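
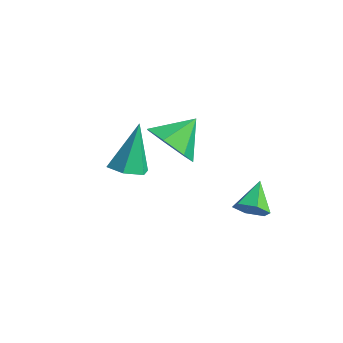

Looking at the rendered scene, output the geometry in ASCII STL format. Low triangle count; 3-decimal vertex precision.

solid 
facet normal -0.117 -0.816 -0.567
outer loop
vertex 1.847 2.36 1.352
vertex 0.869 2.663 1.117
vertex 1.763 2.886 0.612
endloop
endfacet
facet normal 0.883 0.424 0.201
outer loop
vertex 1.847 2.36 1.352
vertex 1.763 2.886 0.612
vertex 1.031 3.797 1.903
endloop
endfacet
facet normal -0.116 -0.816 -0.566
outer loop
vertex 1.763 2.886 0.612
vertex 0.869 2.663 1.117
vertex 1.006 3.243 0.252
endloop
endfacet
facet normal 0.515 0.810 -0.280
outer loop
vertex 1.763 2.886 0.612
vertex 1.006 3.243 0.252
vertex 1.031 3.797 1.903
endloop
endfacet
facet normal -0.116 -0.816 -0.566
outer loop
vertex 1.006 3.243 0.252
vertex 0.869 2.663 1.117
vertex 0.146 3.164 0.543
endloop
endfacet
facet normal -0.190 0.932 -0.310
outer loop
vertex 1.006 3.243 0.252
vertex 0.146 3.164 0.543
vertex 1.031 3.797 1.903
endloop
endfacet
facet normal -0.116 -0.816 -0.566
outer loop
vertex 0.146 3.164 0.543
vertex 0.869 2.663 1.117
vertex -0.169 2.707 1.266
endloop
endfacet
facet normal -0.704 0.697 0.134
outer loop
vertex 0.146 3.164 0.543
vertex -0.169 2.707 1.266
vertex 1.031 3.797 1.903
endloop
endfacet
facet normal -0.116 -0.816 -0.567
outer loop
vertex -0.169 2.707 1.266
vertex 0.869 2.663 1.117
vertex 0.298 2.217 1.876
endloop
endfacet
facet normal -0.638 0.284 0.716
outer loop
vertex -0.169 2.707 1.266
vertex 0.298 2.217 1.876
vertex 1.031 3.797 1.903
endloop
endfacet
facet normal -0.116 -0.816 -0.567
outer loop
vertex 0.298 2.217 1.876
vertex 0.869 2.663 1.117
vertex 1.195 2.063 1.914
endloop
endfacet
facet normal -0.042 0.002 0.999
outer loop
vertex 0.298 2.217 1.876
vertex 1.195 2.063 1.914
vertex 1.031 3.797 1.903
endloop
endfacet
facet normal -0.117 -0.816 -0.566
outer loop
vertex 1.195 2.063 1.914
vertex 0.869 2.663 1.117
vertex 1.847 2.36 1.352
endloop
endfacet
facet normal 0.634 0.065 0.770
outer loop
vertex 1.195 2.063 1.914
vertex 1.847 2.36 1.352
vertex 1.031 3.797 1.903
endloop
endfacet
facet normal 0.130 -0.441 -0.888
outer loop
vertex 2.437 -0.981 2.857
vertex 2.089 -0.459 2.547
vertex 2.783 -0.417 2.628
endloop
endfacet
facet normal 0.773 -0.235 0.589
outer loop
vertex 2.437 -0.981 2.857
vertex 2.783 -0.417 2.628
vertex 1.851 0.339 4.153
endloop
endfacet
facet normal 0.130 -0.441 -0.888
outer loop
vertex 2.783 -0.417 2.628
vertex 2.089 -0.459 2.547
vertex 2.435 0.105 2.318
endloop
endfacet
facet normal 0.772 0.614 0.167
outer loop
vertex 2.783 -0.417 2.628
vertex 2.435 0.105 2.318
vertex 1.851 0.339 4.153
endloop
endfacet
facet normal 0.132 -0.441 -0.887
outer loop
vertex 2.435 0.105 2.318
vertex 2.089 -0.459 2.547
vertex 1.741 0.062 2.236
endloop
endfacet
facet normal -0.045 0.989 -0.140
outer loop
vertex 2.435 0.105 2.318
vertex 1.741 0.062 2.236
vertex 1.851 0.339 4.153
endloop
endfacet
facet normal 0.132 -0.441 -0.887
outer loop
vertex 1.741 0.062 2.236
vertex 2.089 -0.459 2.547
vertex 1.395 -0.502 2.465
endloop
endfacet
facet normal -0.857 0.515 -0.025
outer loop
vertex 1.741 0.062 2.236
vertex 1.395 -0.502 2.465
vertex 1.851 0.339 4.153
endloop
endfacet
facet normal 0.132 -0.441 -0.887
outer loop
vertex 1.395 -0.502 2.465
vertex 2.089 -0.459 2.547
vertex 1.743 -1.023 2.776
endloop
endfacet
facet normal -0.855 -0.334 0.397
outer loop
vertex 1.395 -0.502 2.465
vertex 1.743 -1.023 2.776
vertex 1.851 0.339 4.153
endloop
endfacet
facet normal 0.130 -0.441 -0.888
outer loop
vertex 1.743 -1.023 2.776
vertex 2.089 -0.459 2.547
vertex 2.437 -0.981 2.857
endloop
endfacet
facet normal -0.039 -0.709 0.704
outer loop
vertex 1.743 -1.023 2.776
vertex 2.437 -0.981 2.857
vertex 1.851 0.339 4.153
endloop
endfacet
facet normal 0.378 -0.767 -0.519
outer loop
vertex 4.646 3.513 -0.69
vertex 4.043 3.249 -0.739
vertex 4.258 3.668 -1.201
endloop
endfacet
facet normal 0.489 0.865 -0.109
outer loop
vertex 4.646 3.513 -0.69
vertex 4.258 3.668 -1.201
vertex 3.577 4.191 -0.101
endloop
endfacet
facet normal 0.379 -0.766 -0.519
outer loop
vertex 4.258 3.668 -1.201
vertex 4.043 3.249 -0.739
vertex 3.655 3.404 -1.251
endloop
endfacet
facet normal -0.295 0.779 -0.553
outer loop
vertex 4.258 3.668 -1.201
vertex 3.655 3.404 -1.251
vertex 3.577 4.191 -0.101
endloop
endfacet
facet normal 0.379 -0.766 -0.519
outer loop
vertex 3.655 3.404 -1.251
vertex 4.043 3.249 -0.739
vertex 3.44 2.985 -0.789
endloop
endfacet
facet normal -0.945 0.236 -0.226
outer loop
vertex 3.655 3.404 -1.251
vertex 3.44 2.985 -0.789
vertex 3.577 4.191 -0.101
endloop
endfacet
facet normal 0.378 -0.766 -0.520
outer loop
vertex 3.44 2.985 -0.789
vertex 4.043 3.249 -0.739
vertex 3.827 2.829 -0.278
endloop
endfacet
facet normal -0.809 -0.219 0.546
outer loop
vertex 3.44 2.985 -0.789
vertex 3.827 2.829 -0.278
vertex 3.577 4.191 -0.101
endloop
endfacet
facet normal 0.379 -0.766 -0.520
outer loop
vertex 3.827 2.829 -0.278
vertex 4.043 3.249 -0.739
vertex 4.43 3.094 -0.228
endloop
endfacet
facet normal -0.024 -0.133 0.991
outer loop
vertex 3.827 2.829 -0.278
vertex 4.43 3.094 -0.228
vertex 3.577 4.191 -0.101
endloop
endfacet
facet normal 0.378 -0.767 -0.519
outer loop
vertex 4.43 3.094 -0.228
vertex 4.043 3.249 -0.739
vertex 4.646 3.513 -0.69
endloop
endfacet
facet normal 0.626 0.410 0.664
outer loop
vertex 4.43 3.094 -0.228
vertex 4.646 3.513 -0.69
vertex 3.577 4.191 -0.101
endloop
endfacet

endsolid


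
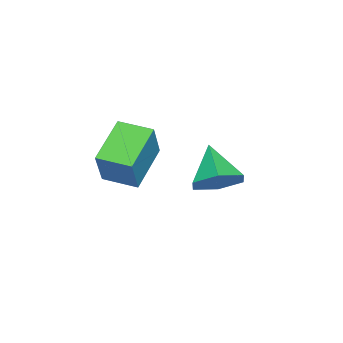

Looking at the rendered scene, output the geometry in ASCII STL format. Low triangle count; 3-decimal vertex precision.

solid 
facet normal 0.618 0.504 -0.603
outer loop
vertex 0.457 0.896 2.212
vertex 0.04 0.71 1.629
vertex -0.103 1.333 2.003
endloop
endfacet
facet normal -0.096 0.326 0.940
outer loop
vertex 0.457 0.896 2.212
vertex -0.103 1.333 2.003
vertex -0.72 0.09 2.371
endloop
endfacet
facet normal 0.619 0.504 -0.602
outer loop
vertex -0.103 1.333 2.003
vertex 0.04 0.71 1.629
vertex -0.519 1.147 1.42
endloop
endfacet
facet normal -0.773 0.500 0.392
outer loop
vertex -0.103 1.333 2.003
vertex -0.519 1.147 1.42
vertex -0.72 0.09 2.371
endloop
endfacet
facet normal 0.619 0.503 -0.603
outer loop
vertex -0.519 1.147 1.42
vertex 0.04 0.71 1.629
vertex -0.376 0.524 1.047
endloop
endfacet
facet normal -0.961 -0.059 -0.269
outer loop
vertex -0.519 1.147 1.42
vertex -0.376 0.524 1.047
vertex -0.72 0.09 2.371
endloop
endfacet
facet normal 0.618 0.505 -0.603
outer loop
vertex -0.376 0.524 1.047
vertex 0.04 0.71 1.629
vertex 0.184 0.088 1.256
endloop
endfacet
facet normal -0.474 -0.793 -0.383
outer loop
vertex -0.376 0.524 1.047
vertex 0.184 0.088 1.256
vertex -0.72 0.09 2.371
endloop
endfacet
facet normal 0.619 0.504 -0.602
outer loop
vertex 0.184 0.088 1.256
vertex 0.04 0.71 1.629
vertex 0.6 0.274 1.839
endloop
endfacet
facet normal 0.201 -0.966 0.165
outer loop
vertex 0.184 0.088 1.256
vertex 0.6 0.274 1.839
vertex -0.72 0.09 2.371
endloop
endfacet
facet normal 0.618 0.504 -0.603
outer loop
vertex 0.6 0.274 1.839
vertex 0.04 0.71 1.629
vertex 0.457 0.896 2.212
endloop
endfacet
facet normal 0.390 -0.406 0.827
outer loop
vertex 0.6 0.274 1.839
vertex 0.457 0.896 2.212
vertex -0.72 0.09 2.371
endloop
endfacet
facet normal -0.916 -0.031 0.399
outer loop
vertex -1.416 -2.854 1.975
vertex -1.473 -1.827 1.924
vertex -1.915 -2.939 0.822
endloop
endfacet
facet normal 0.056 -0.997 0.049
outer loop
vertex -0.567 -2.893 0.236
vertex -1.416 -2.854 1.975
vertex -1.915 -2.939 0.822
endloop
endfacet
facet normal -0.916 -0.031 0.399
outer loop
vertex -1.915 -2.939 0.822
vertex -1.473 -1.827 1.924
vertex -1.972 -1.912 0.771
endloop
endfacet
facet normal -0.396 -0.067 -0.916
outer loop
vertex -1.972 -1.912 0.771
vertex -0.567 -2.893 0.236
vertex -1.915 -2.939 0.822
endloop
endfacet
facet normal 0.396 0.067 0.916
outer loop
vertex -1.416 -2.854 1.975
vertex -0.125 -1.781 1.338
vertex -1.473 -1.827 1.924
endloop
endfacet
facet normal 0.056 -0.997 0.049
outer loop
vertex -0.068 -2.808 1.389
vertex -1.416 -2.854 1.975
vertex -0.567 -2.893 0.236
endloop
endfacet
facet normal 0.396 0.067 0.916
outer loop
vertex -0.068 -2.808 1.389
vertex -0.125 -1.781 1.338
vertex -1.416 -2.854 1.975
endloop
endfacet
facet normal -0.056 0.997 -0.049
outer loop
vertex -1.473 -1.827 1.924
vertex -0.125 -1.781 1.338
vertex -1.972 -1.912 0.771
endloop
endfacet
facet normal -0.396 -0.067 -0.916
outer loop
vertex -0.624 -1.866 0.185
vertex -0.567 -2.893 0.236
vertex -1.972 -1.912 0.771
endloop
endfacet
facet normal -0.056 0.997 -0.049
outer loop
vertex -1.972 -1.912 0.771
vertex -0.125 -1.781 1.338
vertex -0.624 -1.866 0.185
endloop
endfacet
facet normal 0.916 0.031 -0.399
outer loop
vertex -0.624 -1.866 0.185
vertex -0.068 -2.808 1.389
vertex -0.567 -2.893 0.236
endloop
endfacet
facet normal 0.916 0.031 -0.399
outer loop
vertex -0.125 -1.781 1.338
vertex -0.068 -2.808 1.389
vertex -0.624 -1.866 0.185
endloop
endfacet

endsolid


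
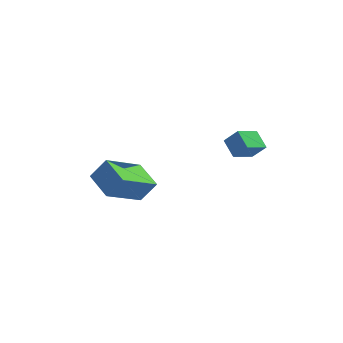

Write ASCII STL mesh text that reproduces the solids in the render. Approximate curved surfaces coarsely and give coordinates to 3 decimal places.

solid 
facet normal -0.714 0.075 -0.696
outer loop
vertex 3.188 -0.93 2.068
vertex 3.508 0.022 1.842
vertex 3.771 -1.277 1.433
endloop
endfacet
facet normal -0.311 -0.925 0.220
outer loop
vertex 4.392 -1.342 2.038
vertex 3.188 -0.93 2.068
vertex 3.771 -1.277 1.433
endloop
endfacet
facet normal -0.715 0.074 -0.696
outer loop
vertex 3.771 -1.277 1.433
vertex 3.508 0.022 1.842
vertex 4.091 -0.325 1.206
endloop
endfacet
facet normal 0.627 -0.374 -0.684
outer loop
vertex 4.091 -0.325 1.206
vertex 4.392 -1.342 2.038
vertex 3.771 -1.277 1.433
endloop
endfacet
facet normal -0.627 0.373 0.684
outer loop
vertex 3.188 -0.93 2.068
vertex 4.129 -0.043 2.447
vertex 3.508 0.022 1.842
endloop
endfacet
facet normal -0.311 -0.925 0.219
outer loop
vertex 3.809 -0.995 2.674
vertex 3.188 -0.93 2.068
vertex 4.392 -1.342 2.038
endloop
endfacet
facet normal -0.627 0.374 0.683
outer loop
vertex 3.809 -0.995 2.674
vertex 4.129 -0.043 2.447
vertex 3.188 -0.93 2.068
endloop
endfacet
facet normal 0.311 0.925 -0.220
outer loop
vertex 3.508 0.022 1.842
vertex 4.129 -0.043 2.447
vertex 4.091 -0.325 1.206
endloop
endfacet
facet normal 0.628 -0.373 -0.683
outer loop
vertex 4.712 -0.39 1.812
vertex 4.392 -1.342 2.038
vertex 4.091 -0.325 1.206
endloop
endfacet
facet normal 0.311 0.925 -0.220
outer loop
vertex 4.091 -0.325 1.206
vertex 4.129 -0.043 2.447
vertex 4.712 -0.39 1.812
endloop
endfacet
facet normal 0.714 -0.075 0.696
outer loop
vertex 4.712 -0.39 1.812
vertex 3.809 -0.995 2.674
vertex 4.392 -1.342 2.038
endloop
endfacet
facet normal 0.714 -0.074 0.696
outer loop
vertex 4.129 -0.043 2.447
vertex 3.809 -0.995 2.674
vertex 4.712 -0.39 1.812
endloop
endfacet
facet normal -0.775 0.432 0.461
outer loop
vertex -1.017 -2.549 0.834
vertex -0.489 -0.876 0.156
vertex -1.645 -2.715 -0.067
endloop
endfacet
facet normal -0.282 -0.889 0.360
outer loop
vertex -0.551 -3.324 -0.716
vertex -1.017 -2.549 0.834
vertex -1.645 -2.715 -0.067
endloop
endfacet
facet normal -0.776 0.432 0.460
outer loop
vertex -1.645 -2.715 -0.067
vertex -0.489 -0.876 0.156
vertex -1.116 -1.043 -0.744
endloop
endfacet
facet normal -0.565 -0.150 -0.811
outer loop
vertex -1.116 -1.043 -0.744
vertex -0.551 -3.324 -0.716
vertex -1.645 -2.715 -0.067
endloop
endfacet
facet normal 0.565 0.150 0.811
outer loop
vertex -1.017 -2.549 0.834
vertex 0.605 -1.485 -0.493
vertex -0.489 -0.876 0.156
endloop
endfacet
facet normal -0.280 -0.890 0.360
outer loop
vertex 0.076 -3.157 0.184
vertex -1.017 -2.549 0.834
vertex -0.551 -3.324 -0.716
endloop
endfacet
facet normal 0.566 0.149 0.811
outer loop
vertex 0.076 -3.157 0.184
vertex 0.605 -1.485 -0.493
vertex -1.017 -2.549 0.834
endloop
endfacet
facet normal 0.281 0.889 -0.361
outer loop
vertex -0.489 -0.876 0.156
vertex 0.605 -1.485 -0.493
vertex -1.116 -1.043 -0.744
endloop
endfacet
facet normal -0.566 -0.150 -0.811
outer loop
vertex -0.023 -1.651 -1.394
vertex -0.551 -3.324 -0.716
vertex -1.116 -1.043 -0.744
endloop
endfacet
facet normal 0.281 0.890 -0.360
outer loop
vertex -1.116 -1.043 -0.744
vertex 0.605 -1.485 -0.493
vertex -0.023 -1.651 -1.394
endloop
endfacet
facet normal 0.776 -0.431 -0.460
outer loop
vertex -0.023 -1.651 -1.394
vertex 0.076 -3.157 0.184
vertex -0.551 -3.324 -0.716
endloop
endfacet
facet normal 0.775 -0.432 -0.461
outer loop
vertex 0.605 -1.485 -0.493
vertex 0.076 -3.157 0.184
vertex -0.023 -1.651 -1.394
endloop
endfacet

endsolid


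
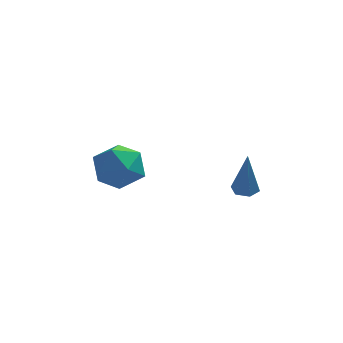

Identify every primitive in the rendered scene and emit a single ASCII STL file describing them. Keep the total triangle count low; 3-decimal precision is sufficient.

solid 
facet normal -0.032 0.123 -0.992
outer loop
vertex 2.052 3.05 0.995
vertex 1.465 3.173 1.029
vertex 1.867 3.616 1.071
endloop
endfacet
facet normal 0.932 0.272 0.239
outer loop
vertex 2.052 3.05 0.995
vertex 1.867 3.616 1.071
vertex 1.535 2.907 3.171
endloop
endfacet
facet normal -0.032 0.123 -0.992
outer loop
vertex 1.867 3.616 1.071
vertex 1.465 3.173 1.029
vertex 1.281 3.739 1.105
endloop
endfacet
facet normal 0.212 0.915 0.343
outer loop
vertex 1.867 3.616 1.071
vertex 1.281 3.739 1.105
vertex 1.535 2.907 3.171
endloop
endfacet
facet normal -0.032 0.123 -0.992
outer loop
vertex 1.281 3.739 1.105
vertex 1.465 3.173 1.029
vertex 0.879 3.295 1.063
endloop
endfacet
facet normal -0.714 0.615 0.335
outer loop
vertex 1.281 3.739 1.105
vertex 0.879 3.295 1.063
vertex 1.535 2.907 3.171
endloop
endfacet
facet normal -0.032 0.123 -0.992
outer loop
vertex 0.879 3.295 1.063
vertex 1.465 3.173 1.029
vertex 1.063 2.729 0.987
endloop
endfacet
facet normal -0.917 -0.328 0.225
outer loop
vertex 0.879 3.295 1.063
vertex 1.063 2.729 0.987
vertex 1.535 2.907 3.171
endloop
endfacet
facet normal -0.032 0.123 -0.992
outer loop
vertex 1.063 2.729 0.987
vertex 1.465 3.173 1.029
vertex 1.65 2.607 0.953
endloop
endfacet
facet normal -0.195 -0.973 0.122
outer loop
vertex 1.063 2.729 0.987
vertex 1.65 2.607 0.953
vertex 1.535 2.907 3.171
endloop
endfacet
facet normal -0.032 0.123 -0.992
outer loop
vertex 1.65 2.607 0.953
vertex 1.465 3.173 1.029
vertex 2.052 3.05 0.995
endloop
endfacet
facet normal 0.728 -0.673 0.129
outer loop
vertex 1.65 2.607 0.953
vertex 2.052 3.05 0.995
vertex 1.535 2.907 3.171
endloop
endfacet
facet normal -0.509 0.367 0.778
outer loop
vertex -4.773 4.028 2.246
vertex -3.97 3.491 3.025
vertex -3.762 4.644 2.617
endloop
endfacet
facet normal -0.564 0.798 0.211
outer loop
vertex -4.773 4.028 2.246
vertex -3.762 4.644 2.617
vertex -4.124 4.702 1.432
endloop
endfacet
facet normal -0.846 0.421 -0.326
outer loop
vertex -4.773 4.028 2.246
vertex -4.124 4.702 1.432
vertex -4.555 3.585 1.107
endloop
endfacet
facet normal -0.966 -0.242 -0.091
outer loop
vertex -4.773 4.028 2.246
vertex -4.555 3.585 1.107
vertex -4.46 2.837 2.092
endloop
endfacet
facet normal -0.758 -0.276 0.591
outer loop
vertex -4.773 4.028 2.246
vertex -4.46 2.837 2.092
vertex -3.97 3.491 3.025
endloop
endfacet
facet normal 0.094 0.995 0.020
outer loop
vertex -4.124 4.702 1.432
vertex -3.762 4.644 2.617
vertex -2.92 4.583 1.708
endloop
endfacet
facet normal 0.182 0.299 0.937
outer loop
vertex -3.762 4.644 2.617
vertex -3.97 3.491 3.025
vertex -2.825 3.835 2.693
endloop
endfacet
facet normal -0.219 -0.741 0.635
outer loop
vertex -3.97 3.491 3.025
vertex -4.46 2.837 2.092
vertex -3.256 2.718 2.368
endloop
endfacet
facet normal -0.555 -0.687 -0.468
outer loop
vertex -4.46 2.837 2.092
vertex -4.555 3.585 1.107
vertex -3.618 2.776 1.183
endloop
endfacet
facet normal -0.362 0.387 -0.848
outer loop
vertex -4.555 3.585 1.107
vertex -4.124 4.702 1.432
vertex -3.41 3.929 0.775
endloop
endfacet
facet normal 0.966 0.242 0.091
outer loop
vertex -2.607 3.392 1.554
vertex -2.92 4.583 1.708
vertex -2.825 3.835 2.693
endloop
endfacet
facet normal 0.846 -0.421 0.326
outer loop
vertex -2.607 3.392 1.554
vertex -2.825 3.835 2.693
vertex -3.256 2.718 2.368
endloop
endfacet
facet normal 0.564 -0.798 -0.211
outer loop
vertex -2.607 3.392 1.554
vertex -3.256 2.718 2.368
vertex -3.618 2.776 1.183
endloop
endfacet
facet normal 0.509 -0.367 -0.778
outer loop
vertex -2.607 3.392 1.554
vertex -3.618 2.776 1.183
vertex -3.41 3.929 0.775
endloop
endfacet
facet normal 0.758 0.276 -0.591
outer loop
vertex -2.607 3.392 1.554
vertex -3.41 3.929 0.775
vertex -2.92 4.583 1.708
endloop
endfacet
facet normal 0.555 0.687 0.468
outer loop
vertex -2.825 3.835 2.693
vertex -2.92 4.583 1.708
vertex -3.762 4.644 2.617
endloop
endfacet
facet normal 0.362 -0.387 0.848
outer loop
vertex -3.256 2.718 2.368
vertex -2.825 3.835 2.693
vertex -3.97 3.491 3.025
endloop
endfacet
facet normal -0.094 -0.995 -0.020
outer loop
vertex -3.618 2.776 1.183
vertex -3.256 2.718 2.368
vertex -4.46 2.837 2.092
endloop
endfacet
facet normal -0.182 -0.299 -0.937
outer loop
vertex -3.41 3.929 0.775
vertex -3.618 2.776 1.183
vertex -4.555 3.585 1.107
endloop
endfacet
facet normal 0.219 0.741 -0.635
outer loop
vertex -2.92 4.583 1.708
vertex -3.41 3.929 0.775
vertex -4.124 4.702 1.432
endloop
endfacet

endsolid


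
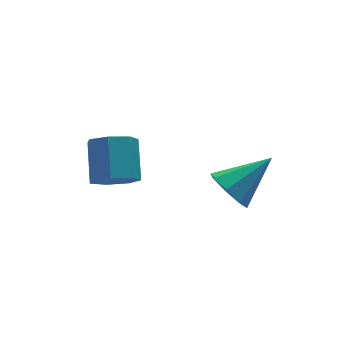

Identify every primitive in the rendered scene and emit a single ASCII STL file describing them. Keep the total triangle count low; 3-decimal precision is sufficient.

solid 
facet normal -0.824 -0.010 -0.566
outer loop
vertex 0.296 -0.429 -2.141
vertex -0.224 -0.27 -1.386
vertex 0.202 0.266 -2.016
endloop
endfacet
facet normal 0.831 0.205 -0.516
outer loop
vertex 0.296 -0.429 -2.141
vertex 0.202 0.266 -2.016
vertex 1.424 -0.25 -0.254
endloop
endfacet
facet normal -0.825 -0.009 -0.565
outer loop
vertex 0.202 0.266 -2.016
vertex -0.224 -0.27 -1.386
vertex -0.141 0.647 -1.522
endloop
endfacet
facet normal 0.598 0.780 -0.186
outer loop
vertex 0.202 0.266 -2.016
vertex -0.141 0.647 -1.522
vertex 1.424 -0.25 -0.254
endloop
endfacet
facet normal -0.824 -0.009 -0.566
outer loop
vertex -0.141 0.647 -1.522
vertex -0.224 -0.27 -1.386
vertex -0.533 0.491 -0.949
endloop
endfacet
facet normal 0.204 0.900 0.385
outer loop
vertex -0.141 0.647 -1.522
vertex -0.533 0.491 -0.949
vertex 1.424 -0.25 -0.254
endloop
endfacet
facet normal -0.824 -0.009 -0.566
outer loop
vertex -0.533 0.491 -0.949
vertex -0.224 -0.27 -1.386
vertex -0.744 -0.11 -0.632
endloop
endfacet
facet normal -0.118 0.495 0.861
outer loop
vertex -0.533 0.491 -0.949
vertex -0.744 -0.11 -0.632
vertex 1.424 -0.25 -0.254
endloop
endfacet
facet normal -0.824 -0.008 -0.567
outer loop
vertex -0.744 -0.11 -0.632
vertex -0.224 -0.27 -1.386
vertex -0.651 -0.805 -0.757
endloop
endfacet
facet normal -0.181 -0.197 0.964
outer loop
vertex -0.744 -0.11 -0.632
vertex -0.651 -0.805 -0.757
vertex 1.424 -0.25 -0.254
endloop
endfacet
facet normal -0.824 -0.010 -0.567
outer loop
vertex -0.651 -0.805 -0.757
vertex -0.224 -0.27 -1.386
vertex -0.307 -1.186 -1.25
endloop
endfacet
facet normal 0.053 -0.772 0.633
outer loop
vertex -0.651 -0.805 -0.757
vertex -0.307 -1.186 -1.25
vertex 1.424 -0.25 -0.254
endloop
endfacet
facet normal -0.824 -0.009 -0.566
outer loop
vertex -0.307 -1.186 -1.25
vertex -0.224 -0.27 -1.386
vertex 0.085 -1.03 -1.823
endloop
endfacet
facet normal 0.447 -0.893 0.063
outer loop
vertex -0.307 -1.186 -1.25
vertex 0.085 -1.03 -1.823
vertex 1.424 -0.25 -0.254
endloop
endfacet
facet normal -0.824 -0.010 -0.566
outer loop
vertex 0.085 -1.03 -1.823
vertex -0.224 -0.27 -1.386
vertex 0.296 -0.429 -2.141
endloop
endfacet
facet normal 0.769 -0.488 -0.413
outer loop
vertex 0.085 -1.03 -1.823
vertex 0.296 -0.429 -2.141
vertex 1.424 -0.25 -0.254
endloop
endfacet
facet normal -0.282 -0.723 -0.631
outer loop
vertex -3.062 1.313 -0.842
vertex -3.471 1.932 -1.369
vertex -2.612 1.631 -1.408
endloop
endfacet
facet normal 0.772 -0.561 0.299
outer loop
vertex -3.062 1.313 -0.842
vertex -2.612 1.631 -1.408
vertex -2.581 2.55 0.236
endloop
endfacet
facet normal 0.772 -0.561 0.299
outer loop
vertex -2.581 2.55 0.236
vertex -2.612 1.631 -1.408
vertex -2.131 2.868 -0.329
endloop
endfacet
facet normal 0.281 0.723 0.631
outer loop
vertex -2.581 2.55 0.236
vertex -2.131 2.868 -0.329
vertex -2.989 3.168 -0.291
endloop
endfacet
facet normal -0.282 -0.723 -0.630
outer loop
vertex -2.612 1.631 -1.408
vertex -3.471 1.932 -1.369
vertex -2.809 2.176 -1.945
endloop
endfacet
facet normal 0.927 -0.034 -0.374
outer loop
vertex -2.612 1.631 -1.408
vertex -2.809 2.176 -1.945
vertex -2.131 2.868 -0.329
endloop
endfacet
facet normal 0.927 -0.034 -0.374
outer loop
vertex -2.131 2.868 -0.329
vertex -2.809 2.176 -1.945
vertex -2.328 3.413 -0.866
endloop
endfacet
facet normal 0.281 0.723 0.631
outer loop
vertex -2.131 2.868 -0.329
vertex -2.328 3.413 -0.866
vertex -2.989 3.168 -0.291
endloop
endfacet
facet normal -0.282 -0.723 -0.631
outer loop
vertex -2.809 2.176 -1.945
vertex -3.471 1.932 -1.369
vertex -3.504 2.537 -2.048
endloop
endfacet
facet normal 0.383 0.518 -0.765
outer loop
vertex -2.809 2.176 -1.945
vertex -3.504 2.537 -2.048
vertex -2.328 3.413 -0.866
endloop
endfacet
facet normal 0.383 0.518 -0.765
outer loop
vertex -2.328 3.413 -0.866
vertex -3.504 2.537 -2.048
vertex -3.023 3.773 -0.97
endloop
endfacet
facet normal 0.280 0.724 0.631
outer loop
vertex -2.328 3.413 -0.866
vertex -3.023 3.773 -0.97
vertex -2.989 3.168 -0.291
endloop
endfacet
facet normal -0.282 -0.723 -0.631
outer loop
vertex -3.504 2.537 -2.048
vertex -3.471 1.932 -1.369
vertex -4.174 2.442 -1.64
endloop
endfacet
facet normal -0.449 0.680 -0.579
outer loop
vertex -3.504 2.537 -2.048
vertex -4.174 2.442 -1.64
vertex -3.023 3.773 -0.97
endloop
endfacet
facet normal -0.449 0.680 -0.579
outer loop
vertex -3.023 3.773 -0.97
vertex -4.174 2.442 -1.64
vertex -3.693 3.678 -0.562
endloop
endfacet
facet normal 0.281 0.723 0.630
outer loop
vertex -3.023 3.773 -0.97
vertex -3.693 3.678 -0.562
vertex -2.989 3.168 -0.291
endloop
endfacet
facet normal -0.281 -0.723 -0.631
outer loop
vertex -4.174 2.442 -1.64
vertex -3.471 1.932 -1.369
vertex -4.314 1.963 -1.029
endloop
endfacet
facet normal -0.943 0.330 0.043
outer loop
vertex -4.174 2.442 -1.64
vertex -4.314 1.963 -1.029
vertex -3.693 3.678 -0.562
endloop
endfacet
facet normal -0.943 0.330 0.042
outer loop
vertex -3.693 3.678 -0.562
vertex -4.314 1.963 -1.029
vertex -3.833 3.199 0.05
endloop
endfacet
facet normal 0.281 0.723 0.631
outer loop
vertex -3.693 3.678 -0.562
vertex -3.833 3.199 0.05
vertex -2.989 3.168 -0.291
endloop
endfacet
facet normal -0.281 -0.723 -0.631
outer loop
vertex -4.314 1.963 -1.029
vertex -3.471 1.932 -1.369
vertex -3.819 1.46 -0.673
endloop
endfacet
facet normal -0.727 -0.269 0.632
outer loop
vertex -4.314 1.963 -1.029
vertex -3.819 1.46 -0.673
vertex -3.833 3.199 0.05
endloop
endfacet
facet normal -0.726 -0.269 0.633
outer loop
vertex -3.833 3.199 0.05
vertex -3.819 1.46 -0.673
vertex -3.338 2.697 0.405
endloop
endfacet
facet normal 0.281 0.723 0.631
outer loop
vertex -3.833 3.199 0.05
vertex -3.338 2.697 0.405
vertex -2.989 3.168 -0.291
endloop
endfacet
facet normal -0.281 -0.723 -0.631
outer loop
vertex -3.819 1.46 -0.673
vertex -3.471 1.932 -1.369
vertex -3.062 1.313 -0.842
endloop
endfacet
facet normal 0.037 -0.665 0.746
outer loop
vertex -3.819 1.46 -0.673
vertex -3.062 1.313 -0.842
vertex -3.338 2.697 0.405
endloop
endfacet
facet normal 0.037 -0.665 0.746
outer loop
vertex -3.338 2.697 0.405
vertex -3.062 1.313 -0.842
vertex -2.581 2.55 0.236
endloop
endfacet
facet normal 0.281 0.723 0.631
outer loop
vertex -3.338 2.697 0.405
vertex -2.581 2.55 0.236
vertex -2.989 3.168 -0.291
endloop
endfacet

endsolid


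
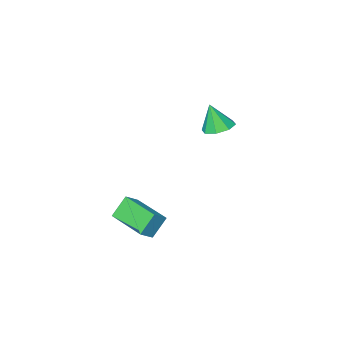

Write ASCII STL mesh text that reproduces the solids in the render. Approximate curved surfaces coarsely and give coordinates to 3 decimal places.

solid 
facet normal -0.168 0.288 -0.943
outer loop
vertex -1.786 -2.071 2.324
vertex -2.384 -1.559 2.587
vertex -1.566 -1.491 2.462
endloop
endfacet
facet normal 0.896 -0.390 0.211
outer loop
vertex -1.786 -2.071 2.324
vertex -1.566 -1.491 2.462
vertex -2.136 -1.981 3.973
endloop
endfacet
facet normal -0.168 0.288 -0.943
outer loop
vertex -1.566 -1.491 2.462
vertex -2.384 -1.559 2.587
vertex -1.825 -0.951 2.673
endloop
endfacet
facet normal 0.874 0.258 0.413
outer loop
vertex -1.566 -1.491 2.462
vertex -1.825 -0.951 2.673
vertex -2.136 -1.981 3.973
endloop
endfacet
facet normal -0.167 0.287 -0.943
outer loop
vertex -1.825 -0.951 2.673
vertex -2.384 -1.559 2.587
vertex -2.412 -0.767 2.833
endloop
endfacet
facet normal 0.383 0.677 0.628
outer loop
vertex -1.825 -0.951 2.673
vertex -2.412 -0.767 2.833
vertex -2.136 -1.981 3.973
endloop
endfacet
facet normal -0.169 0.287 -0.943
outer loop
vertex -2.412 -0.767 2.833
vertex -2.384 -1.559 2.587
vertex -2.982 -1.047 2.85
endloop
endfacet
facet normal -0.283 0.621 0.730
outer loop
vertex -2.412 -0.767 2.833
vertex -2.982 -1.047 2.85
vertex -2.136 -1.981 3.973
endloop
endfacet
facet normal -0.168 0.288 -0.943
outer loop
vertex -2.982 -1.047 2.85
vertex -2.384 -1.559 2.587
vertex -3.201 -1.627 2.712
endloop
endfacet
facet normal -0.741 0.123 0.660
outer loop
vertex -2.982 -1.047 2.85
vertex -3.201 -1.627 2.712
vertex -2.136 -1.981 3.973
endloop
endfacet
facet normal -0.168 0.288 -0.943
outer loop
vertex -3.201 -1.627 2.712
vertex -2.384 -1.559 2.587
vertex -2.942 -2.167 2.501
endloop
endfacet
facet normal -0.718 -0.524 0.459
outer loop
vertex -3.201 -1.627 2.712
vertex -2.942 -2.167 2.501
vertex -2.136 -1.981 3.973
endloop
endfacet
facet normal -0.167 0.287 -0.943
outer loop
vertex -2.942 -2.167 2.501
vertex -2.384 -1.559 2.587
vertex -2.355 -2.351 2.341
endloop
endfacet
facet normal -0.229 -0.942 0.244
outer loop
vertex -2.942 -2.167 2.501
vertex -2.355 -2.351 2.341
vertex -2.136 -1.981 3.973
endloop
endfacet
facet normal -0.169 0.287 -0.943
outer loop
vertex -2.355 -2.351 2.341
vertex -2.384 -1.559 2.587
vertex -1.786 -2.071 2.324
endloop
endfacet
facet normal 0.440 -0.886 0.142
outer loop
vertex -2.355 -2.351 2.341
vertex -1.786 -2.071 2.324
vertex -2.136 -1.981 3.973
endloop
endfacet
facet normal -0.781 -0.100 -0.617
outer loop
vertex 0.603 -3.906 -2.72
vertex 0.378 -1.738 -2.785
vertex 1.404 -3.853 -3.742
endloop
endfacet
facet normal 0.103 -0.994 0.029
outer loop
vertex 2.122 -3.762 -3.175
vertex 0.603 -3.906 -2.72
vertex 1.404 -3.853 -3.742
endloop
endfacet
facet normal -0.781 -0.100 -0.617
outer loop
vertex 1.404 -3.853 -3.742
vertex 0.378 -1.738 -2.785
vertex 1.179 -1.686 -3.808
endloop
endfacet
facet normal 0.616 0.040 -0.787
outer loop
vertex 1.179 -1.686 -3.808
vertex 2.122 -3.762 -3.175
vertex 1.404 -3.853 -3.742
endloop
endfacet
facet normal -0.616 -0.040 0.787
outer loop
vertex 0.603 -3.906 -2.72
vertex 1.096 -1.647 -2.218
vertex 0.378 -1.738 -2.785
endloop
endfacet
facet normal 0.103 -0.994 0.030
outer loop
vertex 1.321 -3.814 -2.152
vertex 0.603 -3.906 -2.72
vertex 2.122 -3.762 -3.175
endloop
endfacet
facet normal -0.617 -0.040 0.786
outer loop
vertex 1.321 -3.814 -2.152
vertex 1.096 -1.647 -2.218
vertex 0.603 -3.906 -2.72
endloop
endfacet
facet normal -0.103 0.994 -0.030
outer loop
vertex 0.378 -1.738 -2.785
vertex 1.096 -1.647 -2.218
vertex 1.179 -1.686 -3.808
endloop
endfacet
facet normal 0.617 0.040 -0.786
outer loop
vertex 1.897 -1.594 -3.24
vertex 2.122 -3.762 -3.175
vertex 1.179 -1.686 -3.808
endloop
endfacet
facet normal -0.104 0.994 -0.030
outer loop
vertex 1.179 -1.686 -3.808
vertex 1.096 -1.647 -2.218
vertex 1.897 -1.594 -3.24
endloop
endfacet
facet normal 0.781 0.100 0.617
outer loop
vertex 1.897 -1.594 -3.24
vertex 1.321 -3.814 -2.152
vertex 2.122 -3.762 -3.175
endloop
endfacet
facet normal 0.781 0.100 0.617
outer loop
vertex 1.096 -1.647 -2.218
vertex 1.321 -3.814 -2.152
vertex 1.897 -1.594 -3.24
endloop
endfacet

endsolid


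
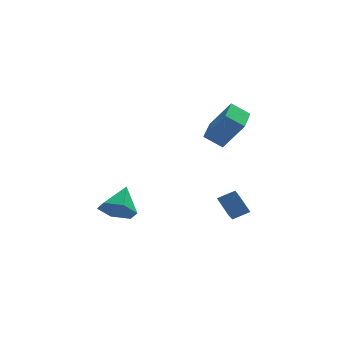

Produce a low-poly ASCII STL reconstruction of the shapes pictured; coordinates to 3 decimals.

solid 
facet normal -0.360 -0.705 -0.611
outer loop
vertex -3.437 -4.16 -2.243
vertex -4.097 -4.411 -1.564
vertex -4.315 -3.724 -2.228
endloop
endfacet
facet normal 0.397 0.814 -0.424
outer loop
vertex -3.437 -4.16 -2.243
vertex -4.315 -3.724 -2.228
vertex -3.503 -3.249 -0.556
endloop
endfacet
facet normal -0.360 -0.705 -0.611
outer loop
vertex -4.315 -3.724 -2.228
vertex -4.097 -4.411 -1.564
vertex -4.975 -3.976 -1.549
endloop
endfacet
facet normal -0.409 0.910 -0.060
outer loop
vertex -4.315 -3.724 -2.228
vertex -4.975 -3.976 -1.549
vertex -3.503 -3.249 -0.556
endloop
endfacet
facet normal -0.360 -0.705 -0.611
outer loop
vertex -4.975 -3.976 -1.549
vertex -4.097 -4.411 -1.564
vertex -4.757 -4.663 -0.885
endloop
endfacet
facet normal -0.641 0.419 0.644
outer loop
vertex -4.975 -3.976 -1.549
vertex -4.757 -4.663 -0.885
vertex -3.503 -3.249 -0.556
endloop
endfacet
facet normal -0.360 -0.705 -0.611
outer loop
vertex -4.757 -4.663 -0.885
vertex -4.097 -4.411 -1.564
vertex -3.88 -5.098 -0.9
endloop
endfacet
facet normal -0.067 -0.169 0.983
outer loop
vertex -4.757 -4.663 -0.885
vertex -3.88 -5.098 -0.9
vertex -3.503 -3.249 -0.556
endloop
endfacet
facet normal -0.361 -0.705 -0.611
outer loop
vertex -3.88 -5.098 -0.9
vertex -4.097 -4.411 -1.564
vertex -3.22 -4.847 -1.579
endloop
endfacet
facet normal 0.739 -0.266 0.620
outer loop
vertex -3.88 -5.098 -0.9
vertex -3.22 -4.847 -1.579
vertex -3.503 -3.249 -0.556
endloop
endfacet
facet normal -0.361 -0.705 -0.611
outer loop
vertex -3.22 -4.847 -1.579
vertex -4.097 -4.411 -1.564
vertex -3.437 -4.16 -2.243
endloop
endfacet
facet normal 0.971 0.226 -0.084
outer loop
vertex -3.22 -4.847 -1.579
vertex -3.437 -4.16 -2.243
vertex -3.503 -3.249 -0.556
endloop
endfacet
facet normal -0.895 -0.017 -0.446
outer loop
vertex 1.025 -4.921 -1.964
vertex 0.618 -4.225 -1.173
vertex 1.483 -3.552 -2.935
endloop
endfacet
facet normal 0.361 -0.617 -0.700
outer loop
vertex 2.342 -3.535 -2.507
vertex 1.025 -4.921 -1.964
vertex 1.483 -3.552 -2.935
endloop
endfacet
facet normal -0.895 -0.018 -0.446
outer loop
vertex 1.483 -3.552 -2.935
vertex 0.618 -4.225 -1.173
vertex 1.075 -2.855 -2.144
endloop
endfacet
facet normal 0.263 0.787 -0.558
outer loop
vertex 1.075 -2.855 -2.144
vertex 2.342 -3.535 -2.507
vertex 1.483 -3.552 -2.935
endloop
endfacet
facet normal -0.262 -0.787 0.558
outer loop
vertex 1.025 -4.921 -1.964
vertex 1.477 -4.208 -0.745
vertex 0.618 -4.225 -1.173
endloop
endfacet
facet normal 0.360 -0.616 -0.700
outer loop
vertex 1.885 -4.905 -1.536
vertex 1.025 -4.921 -1.964
vertex 2.342 -3.535 -2.507
endloop
endfacet
facet normal -0.263 -0.787 0.558
outer loop
vertex 1.885 -4.905 -1.536
vertex 1.477 -4.208 -0.745
vertex 1.025 -4.921 -1.964
endloop
endfacet
facet normal -0.361 0.616 0.700
outer loop
vertex 0.618 -4.225 -1.173
vertex 1.477 -4.208 -0.745
vertex 1.075 -2.855 -2.144
endloop
endfacet
facet normal 0.263 0.787 -0.558
outer loop
vertex 1.935 -2.839 -1.716
vertex 2.342 -3.535 -2.507
vertex 1.075 -2.855 -2.144
endloop
endfacet
facet normal -0.360 0.617 0.700
outer loop
vertex 1.075 -2.855 -2.144
vertex 1.477 -4.208 -0.745
vertex 1.935 -2.839 -1.716
endloop
endfacet
facet normal 0.895 0.017 0.445
outer loop
vertex 1.935 -2.839 -1.716
vertex 1.885 -4.905 -1.536
vertex 2.342 -3.535 -2.507
endloop
endfacet
facet normal 0.895 0.017 0.446
outer loop
vertex 1.477 -4.208 -0.745
vertex 1.885 -4.905 -1.536
vertex 1.935 -2.839 -1.716
endloop
endfacet
facet normal -0.785 0.234 0.574
outer loop
vertex 1.461 -1.61 3.103
vertex 2.069 0.089 3.24
vertex 0.497 -1.143 1.595
endloop
endfacet
facet normal -0.335 -0.939 -0.076
outer loop
vertex 1.391 -1.409 0.94
vertex 1.461 -1.61 3.103
vertex 0.497 -1.143 1.595
endloop
endfacet
facet normal -0.784 0.234 0.575
outer loop
vertex 0.497 -1.143 1.595
vertex 2.069 0.089 3.24
vertex 1.104 0.557 1.732
endloop
endfacet
facet normal -0.522 0.252 -0.815
outer loop
vertex 1.104 0.557 1.732
vertex 1.391 -1.409 0.94
vertex 0.497 -1.143 1.595
endloop
endfacet
facet normal 0.522 -0.252 0.815
outer loop
vertex 1.461 -1.61 3.103
vertex 2.963 -0.177 2.585
vertex 2.069 0.089 3.24
endloop
endfacet
facet normal -0.336 -0.939 -0.076
outer loop
vertex 2.356 -1.877 2.448
vertex 1.461 -1.61 3.103
vertex 1.391 -1.409 0.94
endloop
endfacet
facet normal 0.521 -0.252 0.815
outer loop
vertex 2.356 -1.877 2.448
vertex 2.963 -0.177 2.585
vertex 1.461 -1.61 3.103
endloop
endfacet
facet normal 0.336 0.939 0.077
outer loop
vertex 2.069 0.089 3.24
vertex 2.963 -0.177 2.585
vertex 1.104 0.557 1.732
endloop
endfacet
facet normal -0.521 0.252 -0.815
outer loop
vertex 1.999 0.29 1.077
vertex 1.391 -1.409 0.94
vertex 1.104 0.557 1.732
endloop
endfacet
facet normal 0.336 0.939 0.076
outer loop
vertex 1.104 0.557 1.732
vertex 2.963 -0.177 2.585
vertex 1.999 0.29 1.077
endloop
endfacet
facet normal 0.784 -0.234 -0.575
outer loop
vertex 1.999 0.29 1.077
vertex 2.356 -1.877 2.448
vertex 1.391 -1.409 0.94
endloop
endfacet
facet normal 0.785 -0.234 -0.574
outer loop
vertex 2.963 -0.177 2.585
vertex 2.356 -1.877 2.448
vertex 1.999 0.29 1.077
endloop
endfacet

endsolid


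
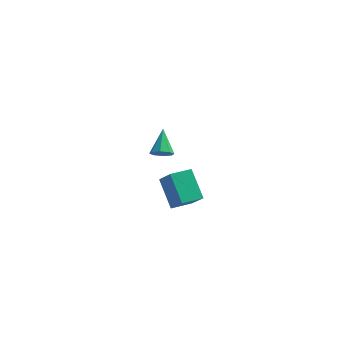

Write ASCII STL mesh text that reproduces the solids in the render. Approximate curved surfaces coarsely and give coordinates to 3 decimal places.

solid 
facet normal 0.073 -0.789 -0.610
outer loop
vertex 2.44 2.453 -2.124
vertex 2.015 2.712 -2.51
vertex 2.643 2.732 -2.461
endloop
endfacet
facet normal 0.821 0.085 0.565
outer loop
vertex 2.44 2.453 -2.124
vertex 2.643 2.732 -2.461
vertex 1.905 3.928 -1.57
endloop
endfacet
facet normal 0.073 -0.790 -0.609
outer loop
vertex 2.643 2.732 -2.461
vertex 2.015 2.712 -2.51
vertex 2.478 2.999 -2.827
endloop
endfacet
facet normal 0.851 0.525 -0.000
outer loop
vertex 2.643 2.732 -2.461
vertex 2.478 2.999 -2.827
vertex 1.905 3.928 -1.57
endloop
endfacet
facet normal 0.071 -0.789 -0.610
outer loop
vertex 2.478 2.999 -2.827
vertex 2.015 2.712 -2.51
vertex 2.042 3.098 -3.006
endloop
endfacet
facet normal 0.367 0.820 -0.439
outer loop
vertex 2.478 2.999 -2.827
vertex 2.042 3.098 -3.006
vertex 1.905 3.928 -1.57
endloop
endfacet
facet normal 0.070 -0.789 -0.610
outer loop
vertex 2.042 3.098 -3.006
vertex 2.015 2.712 -2.51
vertex 1.59 2.972 -2.895
endloop
endfacet
facet normal -0.344 0.798 -0.494
outer loop
vertex 2.042 3.098 -3.006
vertex 1.59 2.972 -2.895
vertex 1.905 3.928 -1.57
endloop
endfacet
facet normal 0.071 -0.789 -0.611
outer loop
vertex 1.59 2.972 -2.895
vertex 2.015 2.712 -2.51
vertex 1.387 2.693 -2.558
endloop
endfacet
facet normal -0.871 0.472 -0.134
outer loop
vertex 1.59 2.972 -2.895
vertex 1.387 2.693 -2.558
vertex 1.905 3.928 -1.57
endloop
endfacet
facet normal 0.070 -0.789 -0.610
outer loop
vertex 1.387 2.693 -2.558
vertex 2.015 2.712 -2.51
vertex 1.552 2.425 -2.192
endloop
endfacet
facet normal -0.902 0.033 0.431
outer loop
vertex 1.387 2.693 -2.558
vertex 1.552 2.425 -2.192
vertex 1.905 3.928 -1.57
endloop
endfacet
facet normal 0.071 -0.790 -0.609
outer loop
vertex 1.552 2.425 -2.192
vertex 2.015 2.712 -2.51
vertex 1.988 2.326 -2.013
endloop
endfacet
facet normal -0.417 -0.262 0.870
outer loop
vertex 1.552 2.425 -2.192
vertex 1.988 2.326 -2.013
vertex 1.905 3.928 -1.57
endloop
endfacet
facet normal 0.072 -0.790 -0.609
outer loop
vertex 1.988 2.326 -2.013
vertex 2.015 2.712 -2.51
vertex 2.44 2.453 -2.124
endloop
endfacet
facet normal 0.295 -0.240 0.925
outer loop
vertex 1.988 2.326 -2.013
vertex 2.44 2.453 -2.124
vertex 1.905 3.928 -1.57
endloop
endfacet
facet normal -0.468 0.456 -0.757
outer loop
vertex 2.672 -2.482 0.036
vertex 3.57 -1.776 -0.094
vertex 3.382 -3.591 -1.07
endloop
endfacet
facet normal -0.782 -0.613 0.113
outer loop
vertex 3.99 -4.184 -0.086
vertex 2.672 -2.482 0.036
vertex 3.382 -3.591 -1.07
endloop
endfacet
facet normal -0.467 0.456 -0.757
outer loop
vertex 3.382 -3.591 -1.07
vertex 3.57 -1.776 -0.094
vertex 4.281 -2.885 -1.2
endloop
endfacet
facet normal 0.413 -0.644 -0.644
outer loop
vertex 4.281 -2.885 -1.2
vertex 3.99 -4.184 -0.086
vertex 3.382 -3.591 -1.07
endloop
endfacet
facet normal -0.413 0.644 0.644
outer loop
vertex 2.672 -2.482 0.036
vertex 4.178 -2.369 0.89
vertex 3.57 -1.776 -0.094
endloop
endfacet
facet normal -0.782 -0.613 0.113
outer loop
vertex 3.279 -3.075 1.02
vertex 2.672 -2.482 0.036
vertex 3.99 -4.184 -0.086
endloop
endfacet
facet normal -0.413 0.645 0.643
outer loop
vertex 3.279 -3.075 1.02
vertex 4.178 -2.369 0.89
vertex 2.672 -2.482 0.036
endloop
endfacet
facet normal 0.781 0.614 -0.113
outer loop
vertex 3.57 -1.776 -0.094
vertex 4.178 -2.369 0.89
vertex 4.281 -2.885 -1.2
endloop
endfacet
facet normal 0.413 -0.644 -0.643
outer loop
vertex 4.888 -3.478 -0.216
vertex 3.99 -4.184 -0.086
vertex 4.281 -2.885 -1.2
endloop
endfacet
facet normal 0.782 0.613 -0.113
outer loop
vertex 4.281 -2.885 -1.2
vertex 4.178 -2.369 0.89
vertex 4.888 -3.478 -0.216
endloop
endfacet
facet normal 0.468 -0.456 0.757
outer loop
vertex 4.888 -3.478 -0.216
vertex 3.279 -3.075 1.02
vertex 3.99 -4.184 -0.086
endloop
endfacet
facet normal 0.468 -0.456 0.757
outer loop
vertex 4.178 -2.369 0.89
vertex 3.279 -3.075 1.02
vertex 4.888 -3.478 -0.216
endloop
endfacet

endsolid


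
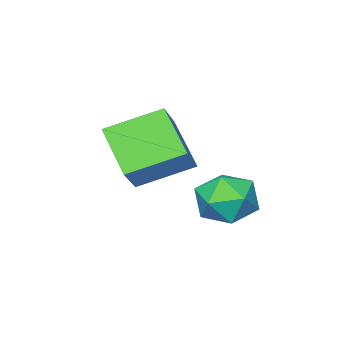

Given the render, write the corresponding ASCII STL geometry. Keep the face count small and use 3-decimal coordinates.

solid 
facet normal -0.924 0.381 0.029
outer loop
vertex -0.828 2.735 -0.219
vertex -1.267 1.66 -0.1
vertex -0.981 2.283 0.845
endloop
endfacet
facet normal -0.449 0.844 0.294
outer loop
vertex -0.828 2.735 -0.219
vertex -0.981 2.283 0.845
vertex -0.011 2.884 0.601
endloop
endfacet
facet normal 0.035 0.976 -0.213
outer loop
vertex -0.828 2.735 -0.219
vertex -0.011 2.884 0.601
vertex 0.302 2.634 -0.495
endloop
endfacet
facet normal -0.140 0.596 -0.791
outer loop
vertex -0.828 2.735 -0.219
vertex 0.302 2.634 -0.495
vertex -0.474 1.878 -0.928
endloop
endfacet
facet normal -0.732 0.228 -0.641
outer loop
vertex -0.828 2.735 -0.219
vertex -0.474 1.878 -0.928
vertex -1.267 1.66 -0.1
endloop
endfacet
facet normal -0.116 0.529 0.841
outer loop
vertex -0.011 2.884 0.601
vertex -0.981 2.283 0.845
vertex 0.054 1.902 1.228
endloop
endfacet
facet normal -0.884 -0.220 0.412
outer loop
vertex -0.981 2.283 0.845
vertex -1.267 1.66 -0.1
vertex -0.722 1.146 0.795
endloop
endfacet
facet normal -0.574 -0.467 -0.673
outer loop
vertex -1.267 1.66 -0.1
vertex -0.474 1.878 -0.928
vertex -0.409 0.896 -0.301
endloop
endfacet
facet normal 0.385 0.128 -0.914
outer loop
vertex -0.474 1.878 -0.928
vertex 0.302 2.634 -0.495
vertex 0.561 1.497 -0.545
endloop
endfacet
facet normal 0.668 0.744 0.021
outer loop
vertex 0.302 2.634 -0.495
vertex -0.011 2.884 0.601
vertex 0.847 2.12 0.4
endloop
endfacet
facet normal 0.140 -0.596 0.791
outer loop
vertex 0.408 1.045 0.519
vertex 0.054 1.902 1.228
vertex -0.722 1.146 0.795
endloop
endfacet
facet normal -0.035 -0.976 0.213
outer loop
vertex 0.408 1.045 0.519
vertex -0.722 1.146 0.795
vertex -0.409 0.896 -0.301
endloop
endfacet
facet normal 0.449 -0.844 -0.294
outer loop
vertex 0.408 1.045 0.519
vertex -0.409 0.896 -0.301
vertex 0.561 1.497 -0.545
endloop
endfacet
facet normal 0.924 -0.381 -0.029
outer loop
vertex 0.408 1.045 0.519
vertex 0.561 1.497 -0.545
vertex 0.847 2.12 0.4
endloop
endfacet
facet normal 0.732 -0.228 0.641
outer loop
vertex 0.408 1.045 0.519
vertex 0.847 2.12 0.4
vertex 0.054 1.902 1.228
endloop
endfacet
facet normal -0.385 -0.128 0.914
outer loop
vertex -0.722 1.146 0.795
vertex 0.054 1.902 1.228
vertex -0.981 2.283 0.845
endloop
endfacet
facet normal -0.668 -0.744 -0.021
outer loop
vertex -0.409 0.896 -0.301
vertex -0.722 1.146 0.795
vertex -1.267 1.66 -0.1
endloop
endfacet
facet normal 0.116 -0.529 -0.841
outer loop
vertex 0.561 1.497 -0.545
vertex -0.409 0.896 -0.301
vertex -0.474 1.878 -0.928
endloop
endfacet
facet normal 0.884 0.220 -0.412
outer loop
vertex 0.847 2.12 0.4
vertex 0.561 1.497 -0.545
vertex 0.302 2.634 -0.495
endloop
endfacet
facet normal 0.574 0.467 0.673
outer loop
vertex 0.054 1.902 1.228
vertex 0.847 2.12 0.4
vertex -0.011 2.884 0.601
endloop
endfacet
facet normal -0.749 0.543 0.380
outer loop
vertex 0.472 0.185 3.226
vertex 1.495 0.815 4.342
vertex 0.932 1.724 1.936
endloop
endfacet
facet normal -0.624 -0.384 -0.681
outer loop
vertex 2.505 0.585 1.138
vertex 0.472 0.185 3.226
vertex 0.932 1.724 1.936
endloop
endfacet
facet normal -0.749 0.543 0.380
outer loop
vertex 0.932 1.724 1.936
vertex 1.495 0.815 4.342
vertex 1.955 2.354 3.052
endloop
endfacet
facet normal 0.223 0.747 -0.626
outer loop
vertex 1.955 2.354 3.052
vertex 2.505 0.585 1.138
vertex 0.932 1.724 1.936
endloop
endfacet
facet normal -0.223 -0.747 0.626
outer loop
vertex 0.472 0.185 3.226
vertex 3.068 -0.324 3.544
vertex 1.495 0.815 4.342
endloop
endfacet
facet normal -0.624 -0.384 -0.681
outer loop
vertex 2.045 -0.954 2.428
vertex 0.472 0.185 3.226
vertex 2.505 0.585 1.138
endloop
endfacet
facet normal -0.223 -0.747 0.626
outer loop
vertex 2.045 -0.954 2.428
vertex 3.068 -0.324 3.544
vertex 0.472 0.185 3.226
endloop
endfacet
facet normal 0.624 0.384 0.681
outer loop
vertex 1.495 0.815 4.342
vertex 3.068 -0.324 3.544
vertex 1.955 2.354 3.052
endloop
endfacet
facet normal 0.223 0.747 -0.626
outer loop
vertex 3.528 1.215 2.254
vertex 2.505 0.585 1.138
vertex 1.955 2.354 3.052
endloop
endfacet
facet normal 0.624 0.384 0.681
outer loop
vertex 1.955 2.354 3.052
vertex 3.068 -0.324 3.544
vertex 3.528 1.215 2.254
endloop
endfacet
facet normal 0.749 -0.543 -0.380
outer loop
vertex 3.528 1.215 2.254
vertex 2.045 -0.954 2.428
vertex 2.505 0.585 1.138
endloop
endfacet
facet normal 0.749 -0.543 -0.380
outer loop
vertex 3.068 -0.324 3.544
vertex 2.045 -0.954 2.428
vertex 3.528 1.215 2.254
endloop
endfacet

endsolid


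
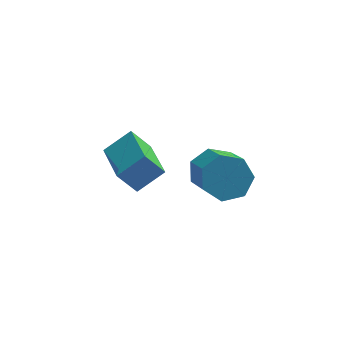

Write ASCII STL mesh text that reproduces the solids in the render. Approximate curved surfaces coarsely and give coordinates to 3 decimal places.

solid 
facet normal -0.139 0.786 -0.603
outer loop
vertex -1.194 1.394 -1.261
vertex -1.827 1.325 -1.205
vertex -1.43 1.673 -0.843
endloop
endfacet
facet normal 0.894 0.362 0.264
outer loop
vertex -1.194 1.394 -1.261
vertex -1.43 1.673 -0.843
vertex -0.979 0.185 -0.332
endloop
endfacet
facet normal 0.894 0.362 0.265
outer loop
vertex -0.979 0.185 -0.332
vertex -1.43 1.673 -0.843
vertex -1.216 0.464 0.086
endloop
endfacet
facet normal 0.141 -0.785 0.604
outer loop
vertex -0.979 0.185 -0.332
vertex -1.216 0.464 0.086
vertex -1.613 0.115 -0.275
endloop
endfacet
facet normal -0.138 0.785 -0.603
outer loop
vertex -1.43 1.673 -0.843
vertex -1.827 1.325 -1.205
vertex -1.966 1.69 -0.698
endloop
endfacet
facet normal 0.223 0.618 0.753
outer loop
vertex -1.43 1.673 -0.843
vertex -1.966 1.69 -0.698
vertex -1.216 0.464 0.086
endloop
endfacet
facet normal 0.225 0.619 0.753
outer loop
vertex -1.216 0.464 0.086
vertex -1.966 1.69 -0.698
vertex -1.751 0.481 0.232
endloop
endfacet
facet normal 0.140 -0.784 0.604
outer loop
vertex -1.216 0.464 0.086
vertex -1.751 0.481 0.232
vertex -1.613 0.115 -0.275
endloop
endfacet
facet normal -0.141 0.785 -0.604
outer loop
vertex -1.966 1.69 -0.698
vertex -1.827 1.325 -1.205
vertex -2.397 1.431 -0.934
endloop
endfacet
facet normal -0.615 0.409 0.674
outer loop
vertex -1.966 1.69 -0.698
vertex -2.397 1.431 -0.934
vertex -1.751 0.481 0.232
endloop
endfacet
facet normal -0.615 0.409 0.674
outer loop
vertex -1.751 0.481 0.232
vertex -2.397 1.431 -0.934
vertex -2.183 0.222 -0.005
endloop
endfacet
facet normal 0.139 -0.785 0.604
outer loop
vertex -1.751 0.481 0.232
vertex -2.183 0.222 -0.005
vertex -1.613 0.115 -0.275
endloop
endfacet
facet normal -0.140 0.785 -0.603
outer loop
vertex -2.397 1.431 -0.934
vertex -1.827 1.325 -1.205
vertex -2.399 1.093 -1.374
endloop
endfacet
facet normal -0.990 -0.108 0.088
outer loop
vertex -2.397 1.431 -0.934
vertex -2.399 1.093 -1.374
vertex -2.183 0.222 -0.005
endloop
endfacet
facet normal -0.990 -0.108 0.088
outer loop
vertex -2.183 0.222 -0.005
vertex -2.399 1.093 -1.374
vertex -2.185 -0.116 -0.445
endloop
endfacet
facet normal 0.138 -0.786 0.603
outer loop
vertex -2.183 0.222 -0.005
vertex -2.185 -0.116 -0.445
vertex -1.613 0.115 -0.275
endloop
endfacet
facet normal -0.140 0.785 -0.603
outer loop
vertex -2.399 1.093 -1.374
vertex -1.827 1.325 -1.205
vertex -1.971 0.929 -1.687
endloop
endfacet
facet normal -0.621 -0.544 -0.564
outer loop
vertex -2.399 1.093 -1.374
vertex -1.971 0.929 -1.687
vertex -2.185 -0.116 -0.445
endloop
endfacet
facet normal -0.619 -0.545 -0.565
outer loop
vertex -2.185 -0.116 -0.445
vertex -1.971 0.929 -1.687
vertex -1.756 -0.28 -0.757
endloop
endfacet
facet normal 0.138 -0.786 0.603
outer loop
vertex -2.185 -0.116 -0.445
vertex -1.756 -0.28 -0.757
vertex -1.613 0.115 -0.275
endloop
endfacet
facet normal -0.139 0.785 -0.604
outer loop
vertex -1.971 0.929 -1.687
vertex -1.827 1.325 -1.205
vertex -1.434 1.063 -1.636
endloop
endfacet
facet normal 0.218 -0.571 -0.792
outer loop
vertex -1.971 0.929 -1.687
vertex -1.434 1.063 -1.636
vertex -1.756 -0.28 -0.757
endloop
endfacet
facet normal 0.216 -0.570 -0.792
outer loop
vertex -1.756 -0.28 -0.757
vertex -1.434 1.063 -1.636
vertex -1.219 -0.146 -0.707
endloop
endfacet
facet normal 0.140 -0.786 0.602
outer loop
vertex -1.756 -0.28 -0.757
vertex -1.219 -0.146 -0.707
vertex -1.613 0.115 -0.275
endloop
endfacet
facet normal -0.139 0.785 -0.604
outer loop
vertex -1.434 1.063 -1.636
vertex -1.827 1.325 -1.205
vertex -1.194 1.394 -1.261
endloop
endfacet
facet normal 0.891 -0.167 -0.423
outer loop
vertex -1.434 1.063 -1.636
vertex -1.194 1.394 -1.261
vertex -1.219 -0.146 -0.707
endloop
endfacet
facet normal 0.891 -0.167 -0.423
outer loop
vertex -1.219 -0.146 -0.707
vertex -1.194 1.394 -1.261
vertex -0.979 0.185 -0.332
endloop
endfacet
facet normal 0.141 -0.785 0.603
outer loop
vertex -1.219 -0.146 -0.707
vertex -0.979 0.185 -0.332
vertex -1.613 0.115 -0.275
endloop
endfacet
facet normal -0.590 -0.016 0.807
outer loop
vertex -3.457 2.436 -1.684
vertex -3.779 3.71 -1.894
vertex -4.15 2.177 -2.196
endloop
endfacet
facet normal 0.241 -0.958 0.158
outer loop
vertex -3.661 2.19 -2.866
vertex -3.457 2.436 -1.684
vertex -4.15 2.177 -2.196
endloop
endfacet
facet normal -0.589 -0.017 0.808
outer loop
vertex -4.15 2.177 -2.196
vertex -3.779 3.71 -1.894
vertex -4.473 3.45 -2.405
endloop
endfacet
facet normal -0.771 -0.289 -0.568
outer loop
vertex -4.473 3.45 -2.405
vertex -3.661 2.19 -2.866
vertex -4.15 2.177 -2.196
endloop
endfacet
facet normal 0.771 0.288 0.568
outer loop
vertex -3.457 2.436 -1.684
vertex -3.29 3.723 -2.564
vertex -3.779 3.71 -1.894
endloop
endfacet
facet normal 0.243 -0.957 0.157
outer loop
vertex -2.967 2.45 -2.355
vertex -3.457 2.436 -1.684
vertex -3.661 2.19 -2.866
endloop
endfacet
facet normal 0.770 0.289 0.569
outer loop
vertex -2.967 2.45 -2.355
vertex -3.29 3.723 -2.564
vertex -3.457 2.436 -1.684
endloop
endfacet
facet normal -0.242 0.957 -0.158
outer loop
vertex -3.779 3.71 -1.894
vertex -3.29 3.723 -2.564
vertex -4.473 3.45 -2.405
endloop
endfacet
facet normal -0.770 -0.288 -0.569
outer loop
vertex -3.983 3.464 -3.076
vertex -3.661 2.19 -2.866
vertex -4.473 3.45 -2.405
endloop
endfacet
facet normal -0.242 0.958 -0.157
outer loop
vertex -4.473 3.45 -2.405
vertex -3.29 3.723 -2.564
vertex -3.983 3.464 -3.076
endloop
endfacet
facet normal 0.589 0.016 -0.808
outer loop
vertex -3.983 3.464 -3.076
vertex -2.967 2.45 -2.355
vertex -3.661 2.19 -2.866
endloop
endfacet
facet normal 0.590 0.017 -0.807
outer loop
vertex -3.29 3.723 -2.564
vertex -2.967 2.45 -2.355
vertex -3.983 3.464 -3.076
endloop
endfacet

endsolid


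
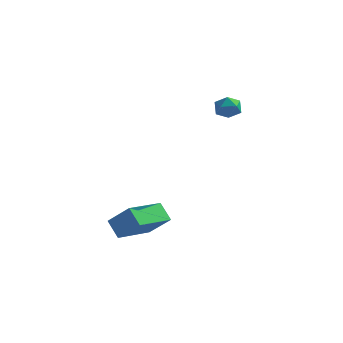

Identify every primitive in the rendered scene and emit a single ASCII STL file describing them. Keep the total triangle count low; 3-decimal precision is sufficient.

solid 
facet normal -0.740 0.040 -0.671
outer loop
vertex 1.015 -4.048 -2.593
vertex 1.362 -2.262 -2.869
vertex 1.647 -4.281 -3.304
endloop
endfacet
facet normal -0.189 -0.970 0.150
outer loop
vertex 2.698 -4.338 -2.351
vertex 1.015 -4.048 -2.593
vertex 1.647 -4.281 -3.304
endloop
endfacet
facet normal -0.740 0.040 -0.671
outer loop
vertex 1.647 -4.281 -3.304
vertex 1.362 -2.262 -2.869
vertex 1.994 -2.495 -3.58
endloop
endfacet
facet normal 0.645 -0.238 -0.726
outer loop
vertex 1.994 -2.495 -3.58
vertex 2.698 -4.338 -2.351
vertex 1.647 -4.281 -3.304
endloop
endfacet
facet normal -0.645 0.238 0.726
outer loop
vertex 1.015 -4.048 -2.593
vertex 2.413 -2.319 -1.916
vertex 1.362 -2.262 -2.869
endloop
endfacet
facet normal -0.189 -0.970 0.150
outer loop
vertex 2.066 -4.105 -1.64
vertex 1.015 -4.048 -2.593
vertex 2.698 -4.338 -2.351
endloop
endfacet
facet normal -0.645 0.238 0.726
outer loop
vertex 2.066 -4.105 -1.64
vertex 2.413 -2.319 -1.916
vertex 1.015 -4.048 -2.593
endloop
endfacet
facet normal 0.189 0.970 -0.150
outer loop
vertex 1.362 -2.262 -2.869
vertex 2.413 -2.319 -1.916
vertex 1.994 -2.495 -3.58
endloop
endfacet
facet normal 0.645 -0.238 -0.726
outer loop
vertex 3.045 -2.552 -2.627
vertex 2.698 -4.338 -2.351
vertex 1.994 -2.495 -3.58
endloop
endfacet
facet normal 0.189 0.970 -0.150
outer loop
vertex 1.994 -2.495 -3.58
vertex 2.413 -2.319 -1.916
vertex 3.045 -2.552 -2.627
endloop
endfacet
facet normal 0.740 -0.040 0.671
outer loop
vertex 3.045 -2.552 -2.627
vertex 2.066 -4.105 -1.64
vertex 2.698 -4.338 -2.351
endloop
endfacet
facet normal 0.740 -0.040 0.671
outer loop
vertex 2.413 -2.319 -1.916
vertex 2.066 -4.105 -1.64
vertex 3.045 -2.552 -2.627
endloop
endfacet
facet normal -0.919 0.290 0.266
outer loop
vertex 3.056 1.287 2.355
vertex 3.067 0.873 2.844
vertex 3.28 1.472 2.927
endloop
endfacet
facet normal -0.564 0.825 -0.046
outer loop
vertex 3.056 1.287 2.355
vertex 3.28 1.472 2.927
vertex 3.584 1.65 2.391
endloop
endfacet
facet normal -0.372 0.611 -0.699
outer loop
vertex 3.056 1.287 2.355
vertex 3.584 1.65 2.391
vertex 3.559 1.161 1.977
endloop
endfacet
facet normal -0.609 -0.056 -0.791
outer loop
vertex 3.056 1.287 2.355
vertex 3.559 1.161 1.977
vertex 3.239 0.68 2.257
endloop
endfacet
facet normal -0.947 -0.254 -0.194
outer loop
vertex 3.056 1.287 2.355
vertex 3.239 0.68 2.257
vertex 3.067 0.873 2.844
endloop
endfacet
facet normal 0.030 0.943 0.330
outer loop
vertex 3.584 1.65 2.391
vertex 3.28 1.472 2.927
vertex 3.921 1.46 2.903
endloop
endfacet
facet normal -0.545 0.078 0.835
outer loop
vertex 3.28 1.472 2.927
vertex 3.067 0.873 2.844
vertex 3.601 0.979 3.183
endloop
endfacet
facet normal -0.590 -0.802 0.091
outer loop
vertex 3.067 0.873 2.844
vertex 3.239 0.68 2.257
vertex 3.576 0.49 2.769
endloop
endfacet
facet normal -0.042 -0.482 -0.875
outer loop
vertex 3.239 0.68 2.257
vertex 3.559 1.161 1.977
vertex 3.88 0.668 2.233
endloop
endfacet
facet normal 0.342 0.597 -0.726
outer loop
vertex 3.559 1.161 1.977
vertex 3.584 1.65 2.391
vertex 4.093 1.267 2.316
endloop
endfacet
facet normal 0.609 0.056 0.791
outer loop
vertex 4.104 0.853 2.805
vertex 3.921 1.46 2.903
vertex 3.601 0.979 3.183
endloop
endfacet
facet normal 0.372 -0.611 0.699
outer loop
vertex 4.104 0.853 2.805
vertex 3.601 0.979 3.183
vertex 3.576 0.49 2.769
endloop
endfacet
facet normal 0.564 -0.825 0.046
outer loop
vertex 4.104 0.853 2.805
vertex 3.576 0.49 2.769
vertex 3.88 0.668 2.233
endloop
endfacet
facet normal 0.919 -0.290 -0.266
outer loop
vertex 4.104 0.853 2.805
vertex 3.88 0.668 2.233
vertex 4.093 1.267 2.316
endloop
endfacet
facet normal 0.947 0.254 0.194
outer loop
vertex 4.104 0.853 2.805
vertex 4.093 1.267 2.316
vertex 3.921 1.46 2.903
endloop
endfacet
facet normal 0.042 0.482 0.875
outer loop
vertex 3.601 0.979 3.183
vertex 3.921 1.46 2.903
vertex 3.28 1.472 2.927
endloop
endfacet
facet normal -0.342 -0.597 0.726
outer loop
vertex 3.576 0.49 2.769
vertex 3.601 0.979 3.183
vertex 3.067 0.873 2.844
endloop
endfacet
facet normal -0.030 -0.943 -0.330
outer loop
vertex 3.88 0.668 2.233
vertex 3.576 0.49 2.769
vertex 3.239 0.68 2.257
endloop
endfacet
facet normal 0.545 -0.078 -0.835
outer loop
vertex 4.093 1.267 2.316
vertex 3.88 0.668 2.233
vertex 3.559 1.161 1.977
endloop
endfacet
facet normal 0.590 0.802 -0.091
outer loop
vertex 3.921 1.46 2.903
vertex 4.093 1.267 2.316
vertex 3.584 1.65 2.391
endloop
endfacet

endsolid


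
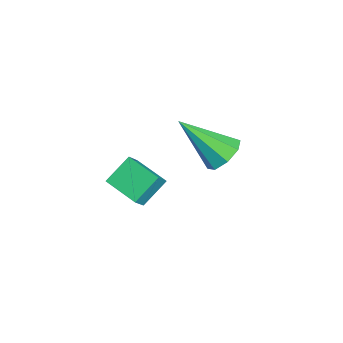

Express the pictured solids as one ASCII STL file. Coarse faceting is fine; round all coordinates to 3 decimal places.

solid 
facet normal 0.227 0.698 -0.679
outer loop
vertex 0.492 -0.878 -0.651
vertex -0.162 -0.535 -0.517
vertex 0.532 -0.485 -0.234
endloop
endfacet
facet normal 0.846 -0.426 0.321
outer loop
vertex 0.492 -0.878 -0.651
vertex 0.532 -0.485 -0.234
vertex -0.618 -1.945 0.857
endloop
endfacet
facet normal 0.227 0.698 -0.679
outer loop
vertex 0.532 -0.485 -0.234
vertex -0.162 -0.535 -0.517
vertex 0.165 -0.122 0.017
endloop
endfacet
facet normal 0.622 0.091 0.778
outer loop
vertex 0.532 -0.485 -0.234
vertex 0.165 -0.122 0.017
vertex -0.618 -1.945 0.857
endloop
endfacet
facet normal 0.227 0.698 -0.679
outer loop
vertex 0.165 -0.122 0.017
vertex -0.162 -0.535 -0.517
vertex -0.393 -0.0 -0.044
endloop
endfacet
facet normal -0.007 0.421 0.907
outer loop
vertex 0.165 -0.122 0.017
vertex -0.393 -0.0 -0.044
vertex -0.618 -1.945 0.857
endloop
endfacet
facet normal 0.225 0.698 -0.680
outer loop
vertex -0.393 -0.0 -0.044
vertex -0.162 -0.535 -0.517
vertex -0.815 -0.193 -0.382
endloop
endfacet
facet normal -0.678 0.372 0.634
outer loop
vertex -0.393 -0.0 -0.044
vertex -0.815 -0.193 -0.382
vertex -0.618 -1.945 0.857
endloop
endfacet
facet normal 0.225 0.698 -0.680
outer loop
vertex -0.815 -0.193 -0.382
vertex -0.162 -0.535 -0.517
vertex -0.855 -0.586 -0.799
endloop
endfacet
facet normal -0.992 -0.027 0.120
outer loop
vertex -0.815 -0.193 -0.382
vertex -0.855 -0.586 -0.799
vertex -0.618 -1.945 0.857
endloop
endfacet
facet normal 0.225 0.698 -0.680
outer loop
vertex -0.855 -0.586 -0.799
vertex -0.162 -0.535 -0.517
vertex -0.488 -0.949 -1.05
endloop
endfacet
facet normal -0.768 -0.544 -0.337
outer loop
vertex -0.855 -0.586 -0.799
vertex -0.488 -0.949 -1.05
vertex -0.618 -1.945 0.857
endloop
endfacet
facet normal 0.226 0.698 -0.680
outer loop
vertex -0.488 -0.949 -1.05
vertex -0.162 -0.535 -0.517
vertex 0.07 -1.07 -0.989
endloop
endfacet
facet normal -0.139 -0.874 -0.466
outer loop
vertex -0.488 -0.949 -1.05
vertex 0.07 -1.07 -0.989
vertex -0.618 -1.945 0.857
endloop
endfacet
facet normal 0.227 0.698 -0.679
outer loop
vertex 0.07 -1.07 -0.989
vertex -0.162 -0.535 -0.517
vertex 0.492 -0.878 -0.651
endloop
endfacet
facet normal 0.530 -0.825 -0.193
outer loop
vertex 0.07 -1.07 -0.989
vertex 0.492 -0.878 -0.651
vertex -0.618 -1.945 0.857
endloop
endfacet
facet normal -0.685 -0.690 0.234
outer loop
vertex 2.926 -3.645 2.525
vertex 2.432 -3.381 1.858
vertex 3.42 -4.354 1.878
endloop
endfacet
facet normal 0.567 -0.303 0.766
outer loop
vertex 4.228 -3.539 1.602
vertex 2.926 -3.645 2.525
vertex 3.42 -4.354 1.878
endloop
endfacet
facet normal -0.685 -0.691 0.233
outer loop
vertex 3.42 -4.354 1.878
vertex 2.432 -3.381 1.858
vertex 2.927 -4.09 1.211
endloop
endfacet
facet normal 0.458 -0.657 -0.599
outer loop
vertex 2.927 -4.09 1.211
vertex 4.228 -3.539 1.602
vertex 3.42 -4.354 1.878
endloop
endfacet
facet normal -0.458 0.657 0.599
outer loop
vertex 2.926 -3.645 2.525
vertex 3.24 -2.566 1.582
vertex 2.432 -3.381 1.858
endloop
endfacet
facet normal 0.567 -0.303 0.766
outer loop
vertex 3.733 -2.83 2.249
vertex 2.926 -3.645 2.525
vertex 4.228 -3.539 1.602
endloop
endfacet
facet normal -0.458 0.657 0.599
outer loop
vertex 3.733 -2.83 2.249
vertex 3.24 -2.566 1.582
vertex 2.926 -3.645 2.525
endloop
endfacet
facet normal -0.567 0.303 -0.766
outer loop
vertex 2.432 -3.381 1.858
vertex 3.24 -2.566 1.582
vertex 2.927 -4.09 1.211
endloop
endfacet
facet normal 0.458 -0.657 -0.599
outer loop
vertex 3.734 -3.275 0.935
vertex 4.228 -3.539 1.602
vertex 2.927 -4.09 1.211
endloop
endfacet
facet normal -0.568 0.303 -0.765
outer loop
vertex 2.927 -4.09 1.211
vertex 3.24 -2.566 1.582
vertex 3.734 -3.275 0.935
endloop
endfacet
facet normal 0.684 0.691 -0.233
outer loop
vertex 3.734 -3.275 0.935
vertex 3.733 -2.83 2.249
vertex 4.228 -3.539 1.602
endloop
endfacet
facet normal 0.685 0.690 -0.233
outer loop
vertex 3.24 -2.566 1.582
vertex 3.733 -2.83 2.249
vertex 3.734 -3.275 0.935
endloop
endfacet

endsolid


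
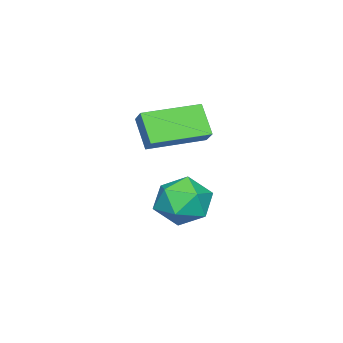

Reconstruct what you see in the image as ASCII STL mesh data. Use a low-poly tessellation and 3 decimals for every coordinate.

solid 
facet normal -0.759 0.649 0.057
outer loop
vertex -3.023 1.463 0.305
vertex -2.59 1.923 0.828
vertex -2.52 2.141 -0.71
endloop
endfacet
facet normal -0.528 -0.561 -0.637
outer loop
vertex -0.95 0.797 -0.828
vertex -3.023 1.463 0.305
vertex -2.52 2.141 -0.71
endloop
endfacet
facet normal -0.758 0.650 0.058
outer loop
vertex -2.52 2.141 -0.71
vertex -2.59 1.923 0.828
vertex -2.086 2.601 -0.187
endloop
endfacet
facet normal 0.382 0.513 -0.768
outer loop
vertex -2.086 2.601 -0.187
vertex -0.95 0.797 -0.828
vertex -2.52 2.141 -0.71
endloop
endfacet
facet normal -0.382 -0.514 0.768
outer loop
vertex -3.023 1.463 0.305
vertex -1.02 0.579 0.71
vertex -2.59 1.923 0.828
endloop
endfacet
facet normal -0.528 -0.561 -0.637
outer loop
vertex -1.454 0.119 0.187
vertex -3.023 1.463 0.305
vertex -0.95 0.797 -0.828
endloop
endfacet
facet normal -0.382 -0.513 0.768
outer loop
vertex -1.454 0.119 0.187
vertex -1.02 0.579 0.71
vertex -3.023 1.463 0.305
endloop
endfacet
facet normal 0.528 0.561 0.637
outer loop
vertex -2.59 1.923 0.828
vertex -1.02 0.579 0.71
vertex -2.086 2.601 -0.187
endloop
endfacet
facet normal 0.382 0.514 -0.768
outer loop
vertex -0.517 1.257 -0.305
vertex -0.95 0.797 -0.828
vertex -2.086 2.601 -0.187
endloop
endfacet
facet normal 0.529 0.561 0.637
outer loop
vertex -2.086 2.601 -0.187
vertex -1.02 0.579 0.71
vertex -0.517 1.257 -0.305
endloop
endfacet
facet normal 0.759 -0.649 -0.057
outer loop
vertex -0.517 1.257 -0.305
vertex -1.454 0.119 0.187
vertex -0.95 0.797 -0.828
endloop
endfacet
facet normal 0.758 -0.649 -0.058
outer loop
vertex -1.02 0.579 0.71
vertex -1.454 0.119 0.187
vertex -0.517 1.257 -0.305
endloop
endfacet
facet normal -0.058 0.978 0.199
outer loop
vertex -2.174 2.319 -4.015
vertex -3.009 2.131 -3.334
vertex -1.982 2.116 -2.958
endloop
endfacet
facet normal 0.612 0.790 0.041
outer loop
vertex -2.174 2.319 -4.015
vertex -1.982 2.116 -2.958
vertex -1.347 1.664 -3.725
endloop
endfacet
facet normal 0.612 0.502 -0.612
outer loop
vertex -2.174 2.319 -4.015
vertex -1.347 1.664 -3.725
vertex -1.982 1.401 -4.576
endloop
endfacet
facet normal -0.059 0.512 -0.857
outer loop
vertex -2.174 2.319 -4.015
vertex -1.982 1.401 -4.576
vertex -3.008 1.689 -4.334
endloop
endfacet
facet normal -0.472 0.806 -0.357
outer loop
vertex -2.174 2.319 -4.015
vertex -3.008 1.689 -4.334
vertex -3.009 2.131 -3.334
endloop
endfacet
facet normal 0.814 0.286 0.505
outer loop
vertex -1.347 1.664 -3.725
vertex -1.982 2.116 -2.958
vertex -1.672 1.071 -2.866
endloop
endfacet
facet normal -0.270 0.591 0.760
outer loop
vertex -1.982 2.116 -2.958
vertex -3.009 2.131 -3.334
vertex -2.698 1.359 -2.624
endloop
endfacet
facet normal -0.939 0.313 -0.139
outer loop
vertex -3.009 2.131 -3.334
vertex -3.008 1.689 -4.334
vertex -3.333 1.096 -3.475
endloop
endfacet
facet normal -0.270 -0.164 -0.949
outer loop
vertex -3.008 1.689 -4.334
vertex -1.982 1.401 -4.576
vertex -2.698 0.644 -4.242
endloop
endfacet
facet normal 0.814 -0.180 -0.552
outer loop
vertex -1.982 1.401 -4.576
vertex -1.347 1.664 -3.725
vertex -1.671 0.629 -3.866
endloop
endfacet
facet normal 0.059 -0.512 0.857
outer loop
vertex -2.506 0.441 -3.185
vertex -1.672 1.071 -2.866
vertex -2.698 1.359 -2.624
endloop
endfacet
facet normal -0.612 -0.502 0.612
outer loop
vertex -2.506 0.441 -3.185
vertex -2.698 1.359 -2.624
vertex -3.333 1.096 -3.475
endloop
endfacet
facet normal -0.612 -0.790 -0.041
outer loop
vertex -2.506 0.441 -3.185
vertex -3.333 1.096 -3.475
vertex -2.698 0.644 -4.242
endloop
endfacet
facet normal 0.058 -0.978 -0.199
outer loop
vertex -2.506 0.441 -3.185
vertex -2.698 0.644 -4.242
vertex -1.671 0.629 -3.866
endloop
endfacet
facet normal 0.472 -0.806 0.357
outer loop
vertex -2.506 0.441 -3.185
vertex -1.671 0.629 -3.866
vertex -1.672 1.071 -2.866
endloop
endfacet
facet normal 0.270 0.164 0.949
outer loop
vertex -2.698 1.359 -2.624
vertex -1.672 1.071 -2.866
vertex -1.982 2.116 -2.958
endloop
endfacet
facet normal -0.814 0.180 0.552
outer loop
vertex -3.333 1.096 -3.475
vertex -2.698 1.359 -2.624
vertex -3.009 2.131 -3.334
endloop
endfacet
facet normal -0.814 -0.286 -0.505
outer loop
vertex -2.698 0.644 -4.242
vertex -3.333 1.096 -3.475
vertex -3.008 1.689 -4.334
endloop
endfacet
facet normal 0.270 -0.591 -0.760
outer loop
vertex -1.671 0.629 -3.866
vertex -2.698 0.644 -4.242
vertex -1.982 1.401 -4.576
endloop
endfacet
facet normal 0.939 -0.313 0.139
outer loop
vertex -1.672 1.071 -2.866
vertex -1.671 0.629 -3.866
vertex -1.347 1.664 -3.725
endloop
endfacet

endsolid


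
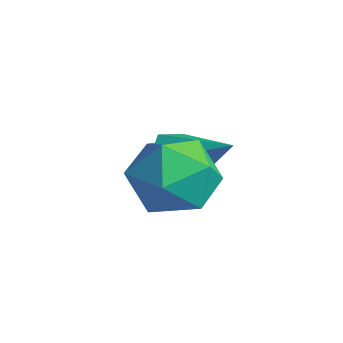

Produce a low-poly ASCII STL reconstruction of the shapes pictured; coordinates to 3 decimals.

solid 
facet normal 0.215 0.334 0.918
outer loop
vertex 3.509 -0.418 -2.424
vertex 3.725 -1.43 -2.106
vertex 4.513 -0.811 -2.516
endloop
endfacet
facet normal 0.363 0.829 0.425
outer loop
vertex 3.509 -0.418 -2.424
vertex 4.513 -0.811 -2.516
vertex 4.091 -0.216 -3.315
endloop
endfacet
facet normal -0.236 0.970 0.066
outer loop
vertex 3.509 -0.418 -2.424
vertex 4.091 -0.216 -3.315
vertex 3.04 -0.466 -3.4
endloop
endfacet
facet normal -0.756 0.562 0.336
outer loop
vertex 3.509 -0.418 -2.424
vertex 3.04 -0.466 -3.4
vertex 2.814 -1.217 -2.652
endloop
endfacet
facet normal -0.477 0.169 0.862
outer loop
vertex 3.509 -0.418 -2.424
vertex 2.814 -1.217 -2.652
vertex 3.725 -1.43 -2.106
endloop
endfacet
facet normal 0.835 0.550 -0.032
outer loop
vertex 4.091 -0.216 -3.315
vertex 4.513 -0.811 -2.516
vertex 4.666 -1.103 -3.548
endloop
endfacet
facet normal 0.594 -0.250 0.765
outer loop
vertex 4.513 -0.811 -2.516
vertex 3.725 -1.43 -2.106
vertex 4.44 -1.854 -2.8
endloop
endfacet
facet normal -0.526 -0.518 0.675
outer loop
vertex 3.725 -1.43 -2.106
vertex 2.814 -1.217 -2.652
vertex 3.389 -2.104 -2.885
endloop
endfacet
facet normal -0.977 0.117 -0.178
outer loop
vertex 2.814 -1.217 -2.652
vertex 3.04 -0.466 -3.4
vertex 2.967 -1.509 -3.684
endloop
endfacet
facet normal -0.135 0.777 -0.614
outer loop
vertex 3.04 -0.466 -3.4
vertex 4.091 -0.216 -3.315
vertex 3.755 -0.89 -4.094
endloop
endfacet
facet normal 0.756 -0.562 -0.336
outer loop
vertex 3.971 -1.902 -3.776
vertex 4.666 -1.103 -3.548
vertex 4.44 -1.854 -2.8
endloop
endfacet
facet normal 0.236 -0.970 -0.066
outer loop
vertex 3.971 -1.902 -3.776
vertex 4.44 -1.854 -2.8
vertex 3.389 -2.104 -2.885
endloop
endfacet
facet normal -0.363 -0.829 -0.425
outer loop
vertex 3.971 -1.902 -3.776
vertex 3.389 -2.104 -2.885
vertex 2.967 -1.509 -3.684
endloop
endfacet
facet normal -0.215 -0.334 -0.918
outer loop
vertex 3.971 -1.902 -3.776
vertex 2.967 -1.509 -3.684
vertex 3.755 -0.89 -4.094
endloop
endfacet
facet normal 0.477 -0.169 -0.862
outer loop
vertex 3.971 -1.902 -3.776
vertex 3.755 -0.89 -4.094
vertex 4.666 -1.103 -3.548
endloop
endfacet
facet normal 0.977 -0.117 0.178
outer loop
vertex 4.44 -1.854 -2.8
vertex 4.666 -1.103 -3.548
vertex 4.513 -0.811 -2.516
endloop
endfacet
facet normal 0.135 -0.777 0.614
outer loop
vertex 3.389 -2.104 -2.885
vertex 4.44 -1.854 -2.8
vertex 3.725 -1.43 -2.106
endloop
endfacet
facet normal -0.835 -0.550 0.032
outer loop
vertex 2.967 -1.509 -3.684
vertex 3.389 -2.104 -2.885
vertex 2.814 -1.217 -2.652
endloop
endfacet
facet normal -0.594 0.250 -0.765
outer loop
vertex 3.755 -0.89 -4.094
vertex 2.967 -1.509 -3.684
vertex 3.04 -0.466 -3.4
endloop
endfacet
facet normal 0.526 0.518 -0.675
outer loop
vertex 4.666 -1.103 -3.548
vertex 3.755 -0.89 -4.094
vertex 4.091 -0.216 -3.315
endloop
endfacet
facet normal -0.767 -0.311 -0.562
outer loop
vertex 2.162 -0.338 -4.596
vertex 1.698 0.163 -4.24
vertex 2.078 0.374 -4.875
endloop
endfacet
facet normal 0.862 -0.094 -0.499
outer loop
vertex 2.162 -0.338 -4.596
vertex 2.078 0.374 -4.875
vertex 3.062 0.717 -3.24
endloop
endfacet
facet normal -0.766 -0.311 -0.562
outer loop
vertex 2.078 0.374 -4.875
vertex 1.698 0.163 -4.24
vertex 1.614 0.875 -4.52
endloop
endfacet
facet normal 0.477 0.758 -0.446
outer loop
vertex 2.078 0.374 -4.875
vertex 1.614 0.875 -4.52
vertex 3.062 0.717 -3.24
endloop
endfacet
facet normal -0.767 -0.311 -0.561
outer loop
vertex 1.614 0.875 -4.52
vertex 1.698 0.163 -4.24
vertex 1.234 0.664 -3.884
endloop
endfacet
facet normal -0.116 0.961 0.250
outer loop
vertex 1.614 0.875 -4.52
vertex 1.234 0.664 -3.884
vertex 3.062 0.717 -3.24
endloop
endfacet
facet normal -0.767 -0.311 -0.561
outer loop
vertex 1.234 0.664 -3.884
vertex 1.698 0.163 -4.24
vertex 1.318 -0.048 -3.604
endloop
endfacet
facet normal -0.324 0.313 0.893
outer loop
vertex 1.234 0.664 -3.884
vertex 1.318 -0.048 -3.604
vertex 3.062 0.717 -3.24
endloop
endfacet
facet normal -0.767 -0.311 -0.561
outer loop
vertex 1.318 -0.048 -3.604
vertex 1.698 0.163 -4.24
vertex 1.782 -0.549 -3.96
endloop
endfacet
facet normal 0.061 -0.540 0.840
outer loop
vertex 1.318 -0.048 -3.604
vertex 1.782 -0.549 -3.96
vertex 3.062 0.717 -3.24
endloop
endfacet
facet normal -0.767 -0.311 -0.561
outer loop
vertex 1.782 -0.549 -3.96
vertex 1.698 0.163 -4.24
vertex 2.162 -0.338 -4.596
endloop
endfacet
facet normal 0.654 -0.743 0.144
outer loop
vertex 1.782 -0.549 -3.96
vertex 2.162 -0.338 -4.596
vertex 3.062 0.717 -3.24
endloop
endfacet

endsolid
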